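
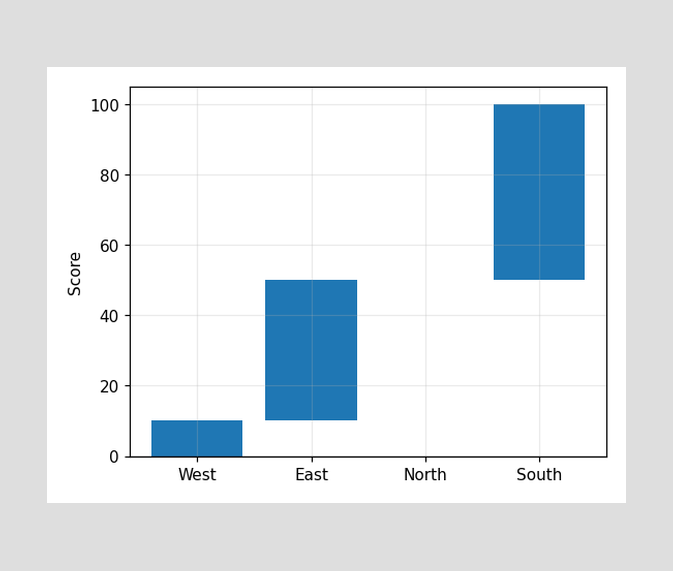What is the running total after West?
10

After West the running total reaches 10.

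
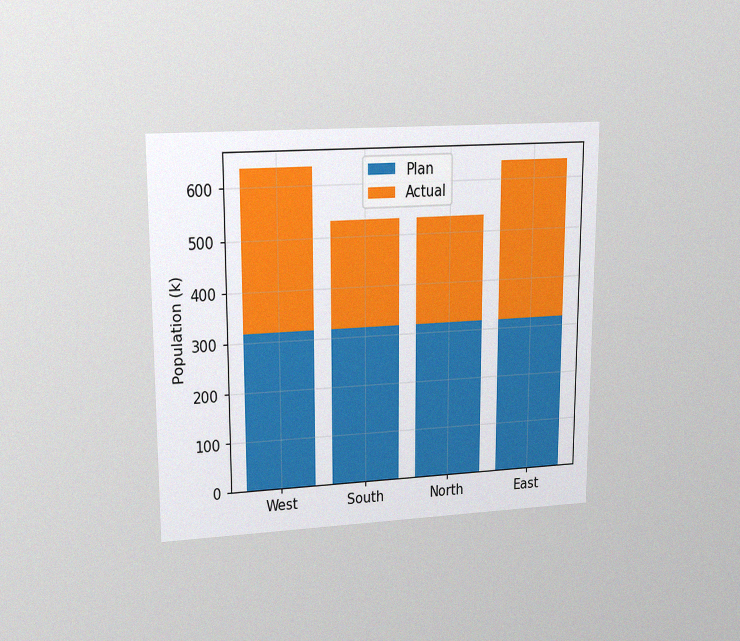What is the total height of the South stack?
The chart is viewed at a slight angle, with some photo noise. The South stack's top reaches 530k on the y-axis.

530k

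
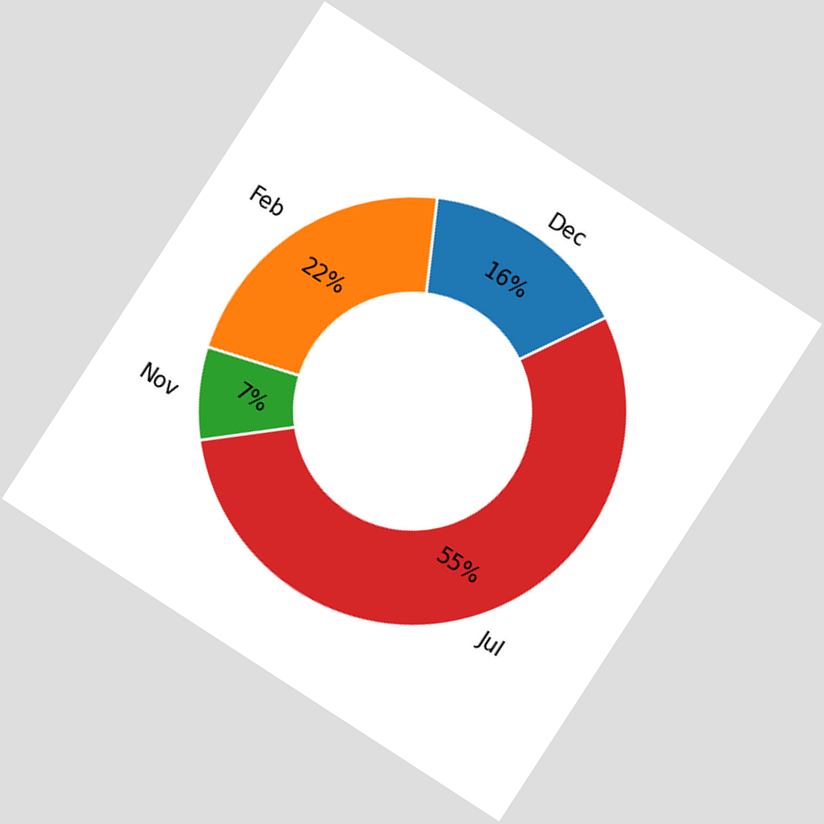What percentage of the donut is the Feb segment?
22%

The chart is tilted about 33° clockwise. The Feb segment takes up 22% of the ring.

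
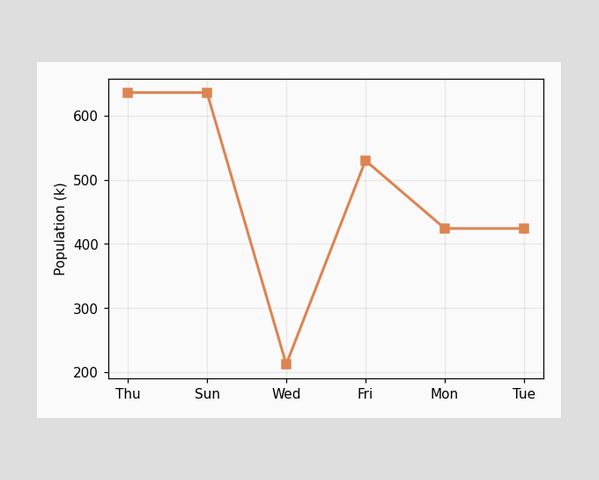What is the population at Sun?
At Sun, the line is at 636k.

636k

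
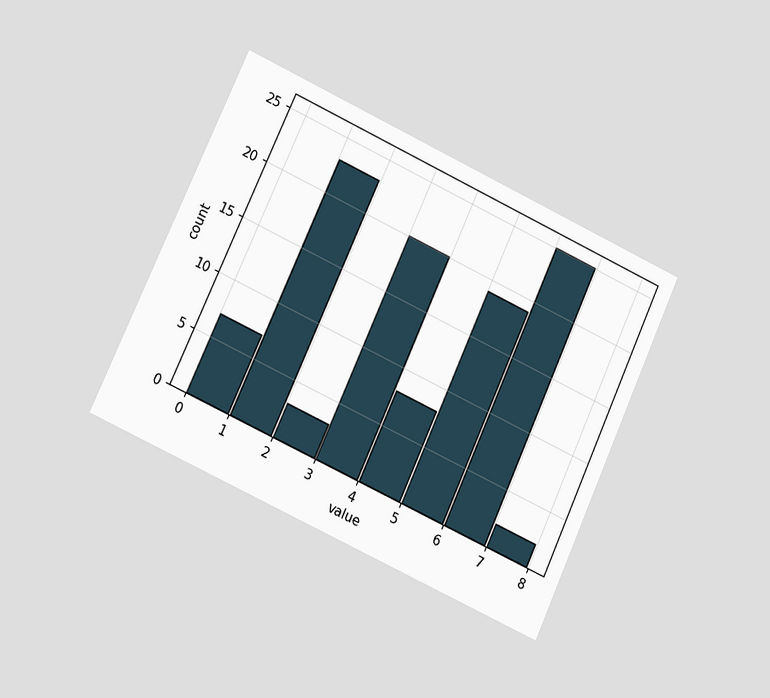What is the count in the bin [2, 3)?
The chart is tilted about 25° clockwise and viewed at a slight angle. The [2, 3) bin has height 3.

3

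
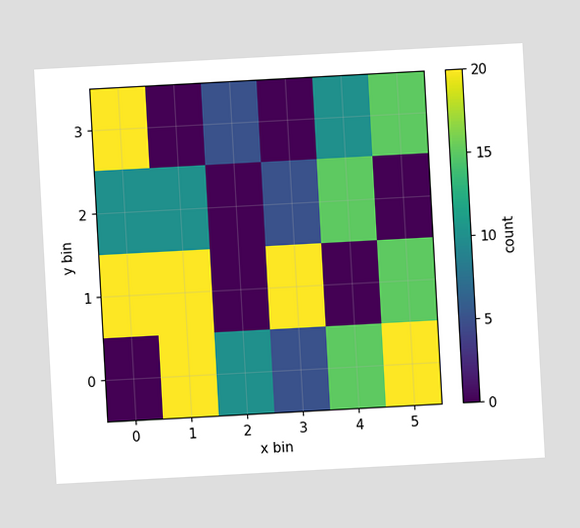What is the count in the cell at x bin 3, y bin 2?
5

The chart is tilted about 3° counter-clockwise. Matching the cell (3, 2) against the colorbar gives 5.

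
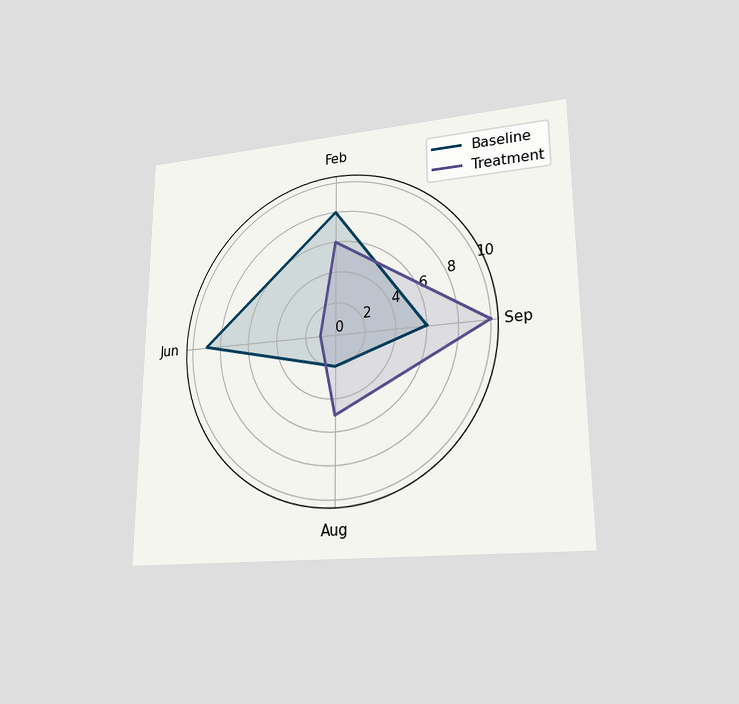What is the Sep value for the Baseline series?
The chart is viewed at a slight angle. On the Sep axis, Baseline reaches 6.

6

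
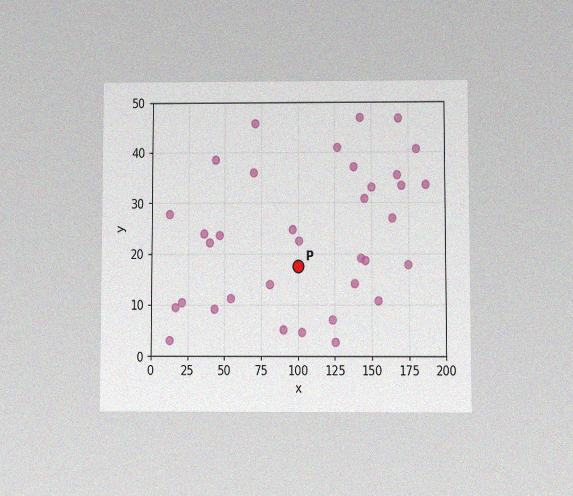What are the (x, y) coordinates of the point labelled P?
(100, 17.5)

The chart is viewed at a slight angle, with some photo noise. Following the gridlines from P to each axis, P sits at (100, 17.5).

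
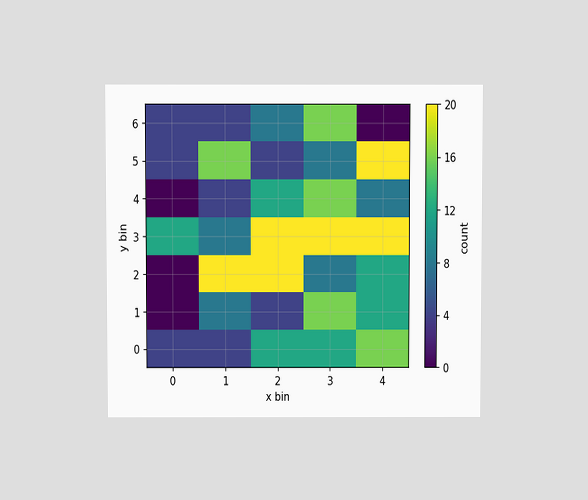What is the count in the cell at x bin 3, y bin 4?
16

The chart is viewed slightly from above. Matching the cell (3, 4) against the colorbar gives 16.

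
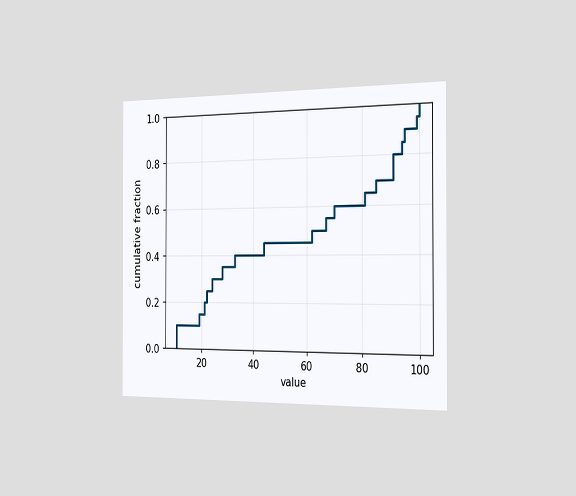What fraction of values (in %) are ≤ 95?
90%

The chart is viewed slightly from the right. At x=95 the ECDF step is at 90%.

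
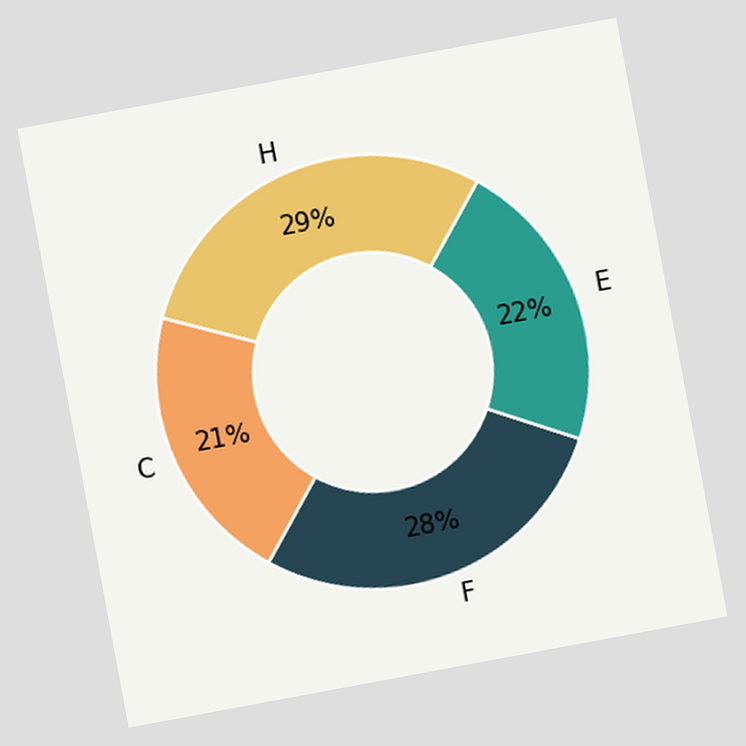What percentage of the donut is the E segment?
22%

The chart is tilted about 11° counter-clockwise. The E segment takes up 22% of the ring.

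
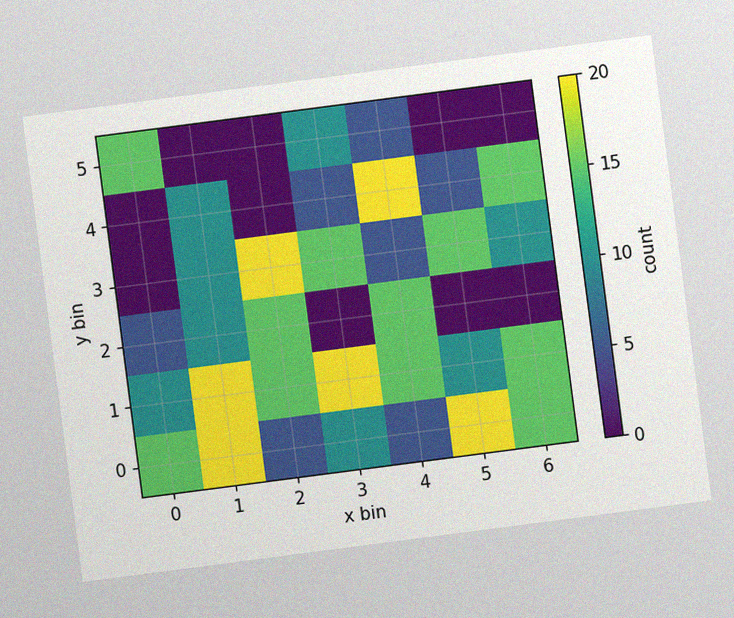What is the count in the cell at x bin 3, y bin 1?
20

The chart is tilted about 7° counter-clockwise, with some photo noise. Matching the cell (3, 1) against the colorbar gives 20.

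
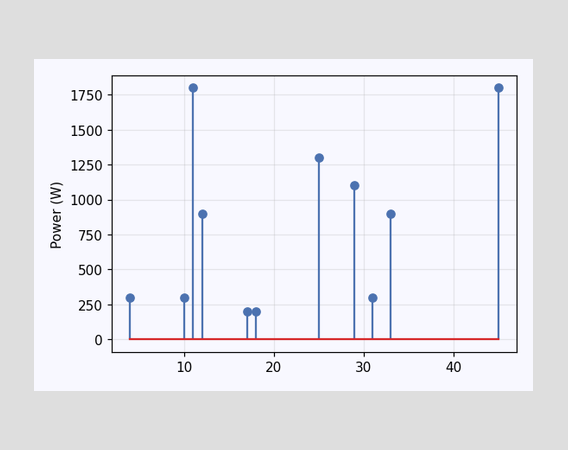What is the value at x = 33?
The stem at x=33 reaches 900W.

900W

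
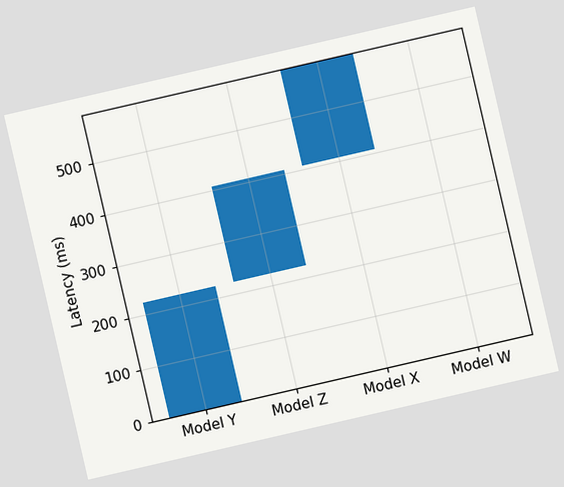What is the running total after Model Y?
The chart is tilted about 13° counter-clockwise. After Model Y the running total reaches 222ms.

222ms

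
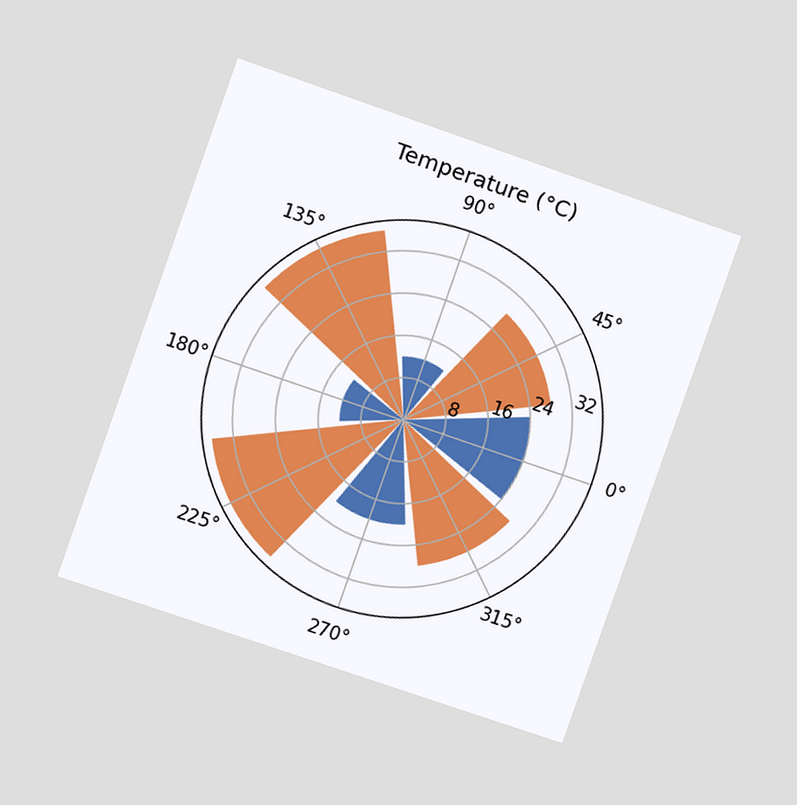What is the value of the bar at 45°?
28°C

The chart is tilted about 19° clockwise and viewed at a slight angle. The bar at 45° reaches 28°C on the radial axis.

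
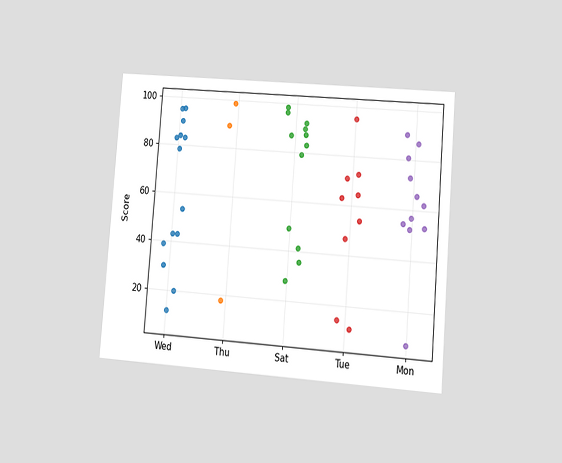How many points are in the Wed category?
The chart is tilted about 4° clockwise and viewed at a slight angle. Counting the markers in the Wed column gives 14.

14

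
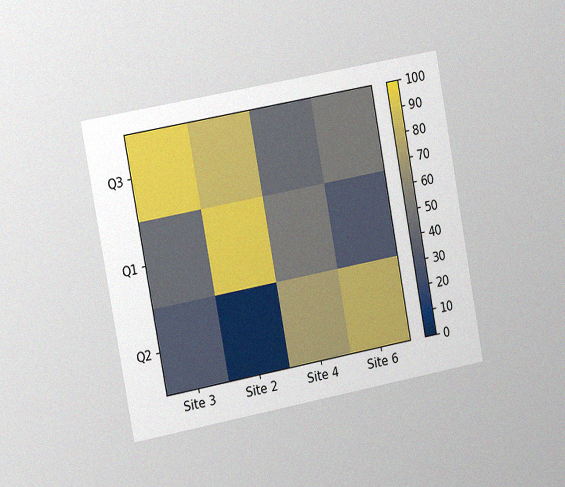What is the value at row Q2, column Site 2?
The chart is tilted about 10° counter-clockwise and viewed at a slight angle, with some photo noise. Matching cell (Q2, Site 2) against the colorbar gives 0.

0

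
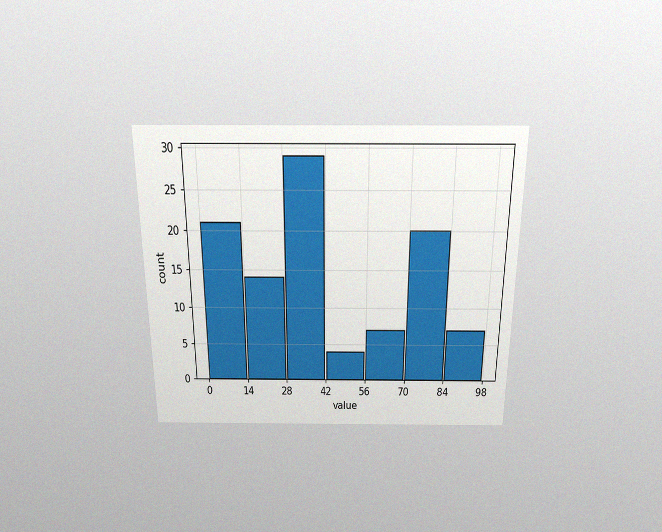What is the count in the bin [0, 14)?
21

The chart is viewed slightly from above, with some photo noise. The [0, 14) bin has height 21.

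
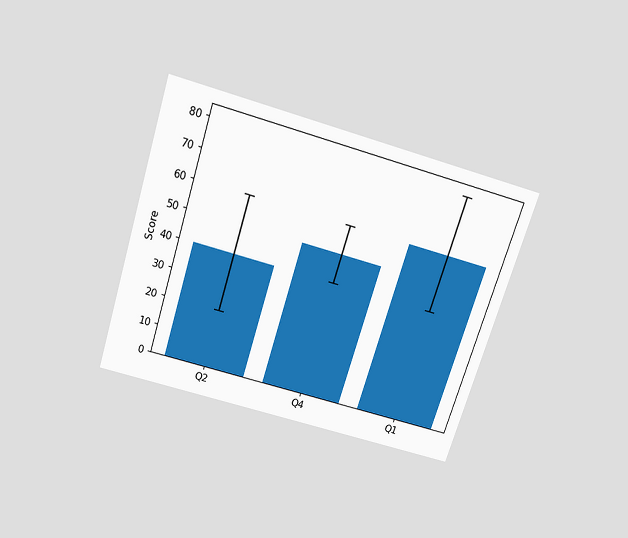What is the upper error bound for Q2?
60

The chart is tilted about 17° clockwise and viewed slightly from above. The Q2 bar's upper whisker reaches 60.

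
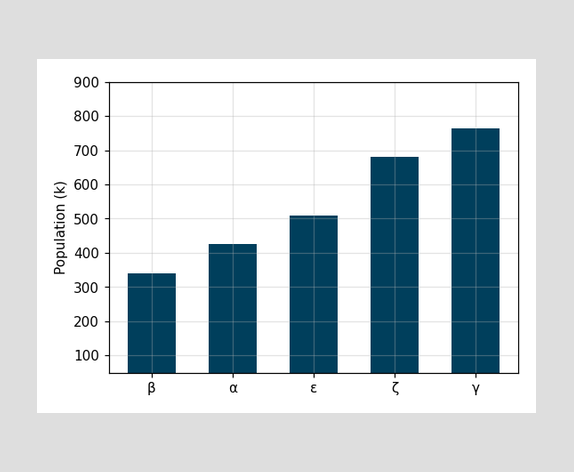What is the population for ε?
510k

Reading along the chart's y-axis, the ε bar reaches 510k.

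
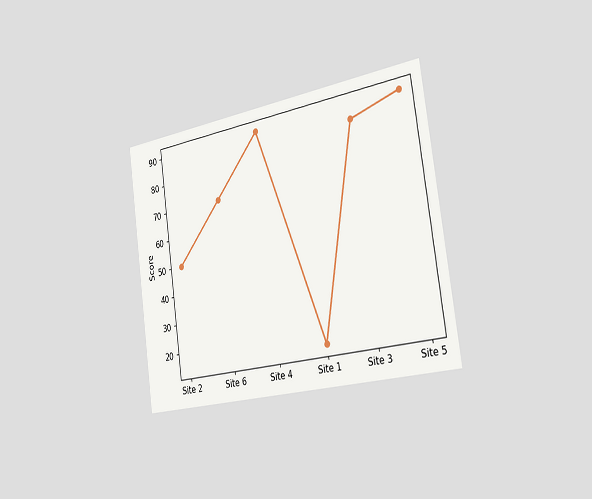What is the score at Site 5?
The chart is tilted about 8° counter-clockwise and viewed slightly from the right. At Site 5, the line is at 90.

90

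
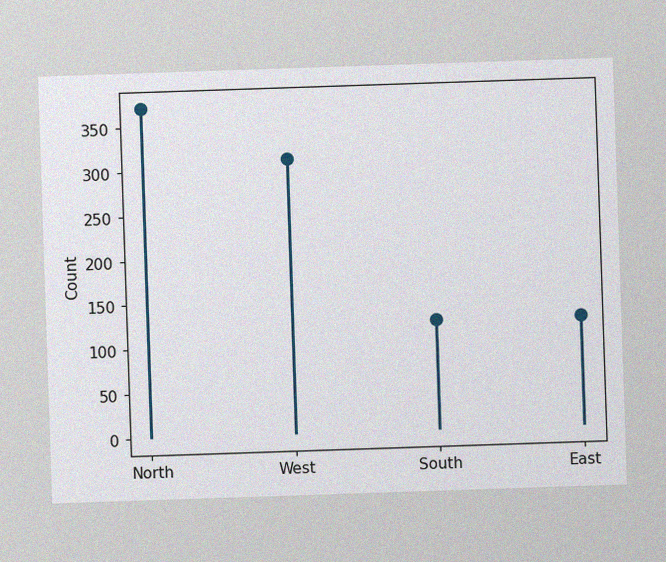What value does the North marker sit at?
The image has some photo noise and uneven lighting. The North marker sits at 372.

372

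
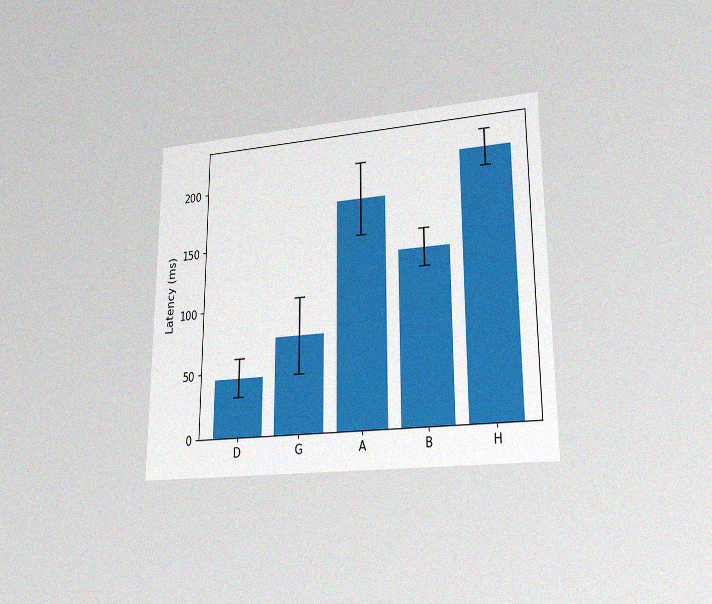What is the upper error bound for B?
The chart is viewed at a slight angle, with some photo noise. The B bar's upper whisker reaches 150ms.

150ms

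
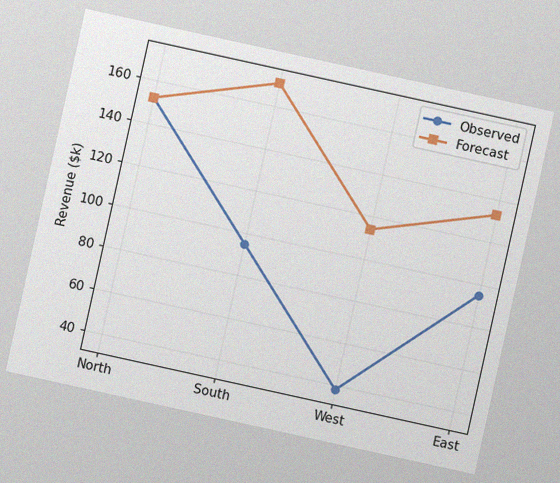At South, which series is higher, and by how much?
Forecast, by $76k

The chart is tilted about 12° clockwise, with some photo noise. At South, Forecast sits above the other line by $76k.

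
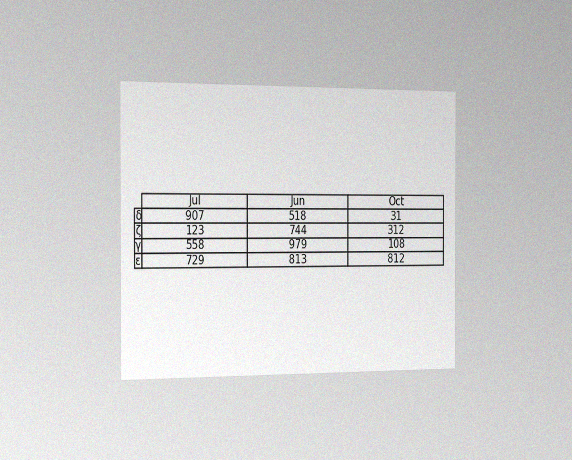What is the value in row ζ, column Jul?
The chart is viewed slightly from the left, with some photo noise. The (ζ, Jul) cell reads 123.

123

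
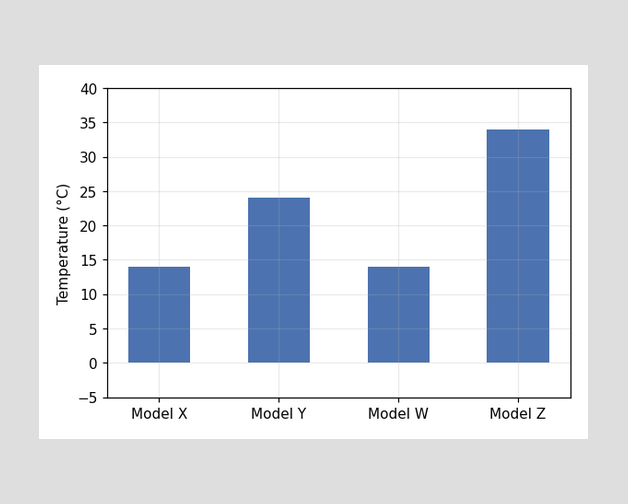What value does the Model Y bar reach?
24°C

Reading along the chart's y-axis, the Model Y bar reaches 24°C.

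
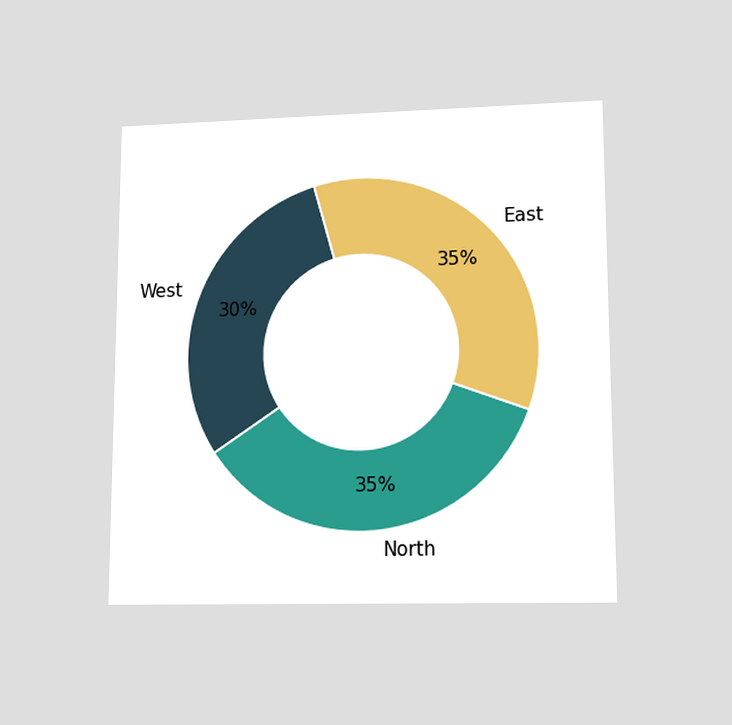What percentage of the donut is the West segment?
30%

The chart is viewed at a slight angle. The West segment takes up 30% of the ring.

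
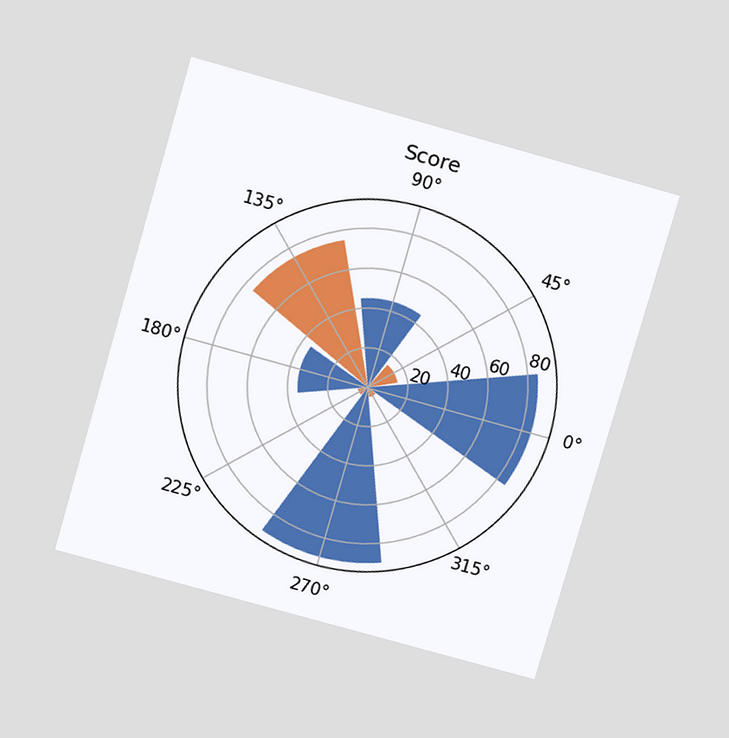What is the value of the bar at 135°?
The chart is tilted about 16° clockwise and viewed slightly from above. The bar at 135° reaches 75 on the radial axis.

75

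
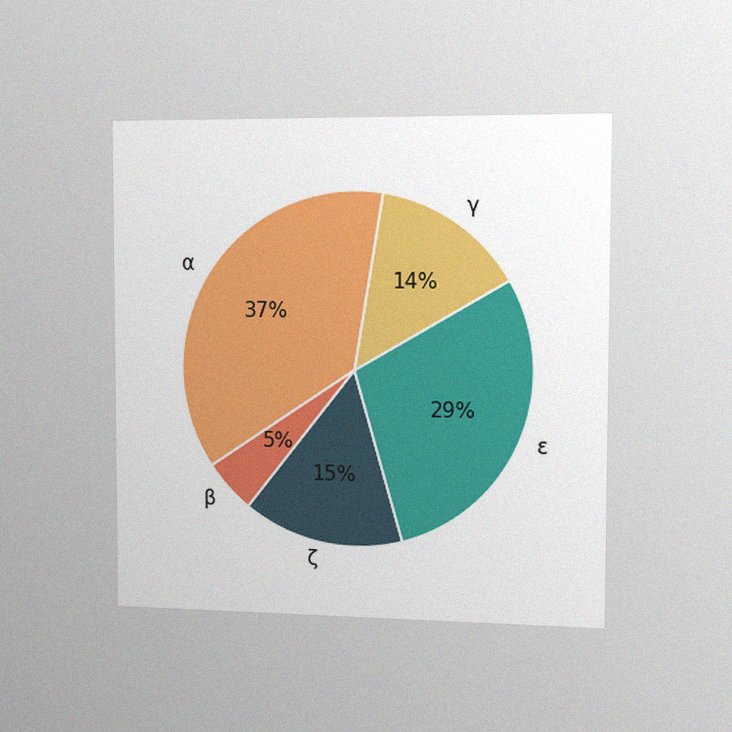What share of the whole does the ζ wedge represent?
15%

The chart is viewed slightly from the right, with some photo noise. The ζ slice takes up 15% of the pie.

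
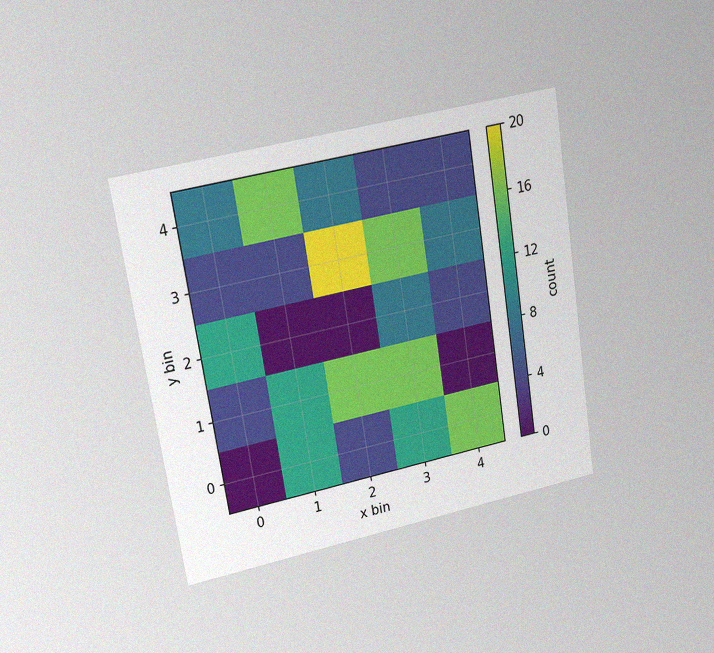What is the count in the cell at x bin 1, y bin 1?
The chart is tilted about 9° counter-clockwise and viewed at a slight angle, with some photo noise. Matching the cell (1, 1) against the colorbar gives 12.

12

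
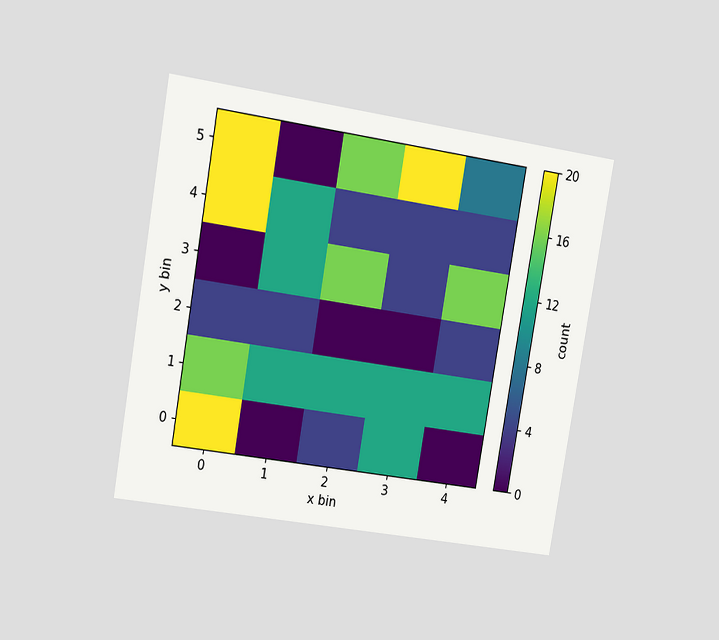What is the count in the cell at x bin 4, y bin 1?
The chart is tilted about 10° clockwise and viewed slightly from the left. Matching the cell (4, 1) against the colorbar gives 12.

12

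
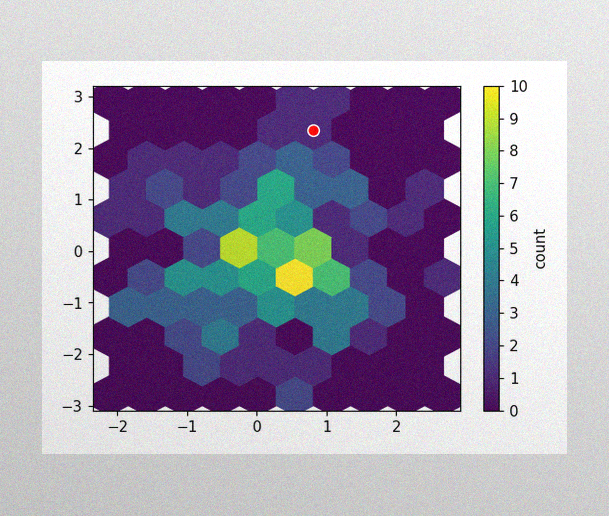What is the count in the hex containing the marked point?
The image has some photo noise and uneven lighting. The marked hex reads 1 on the colorbar.

1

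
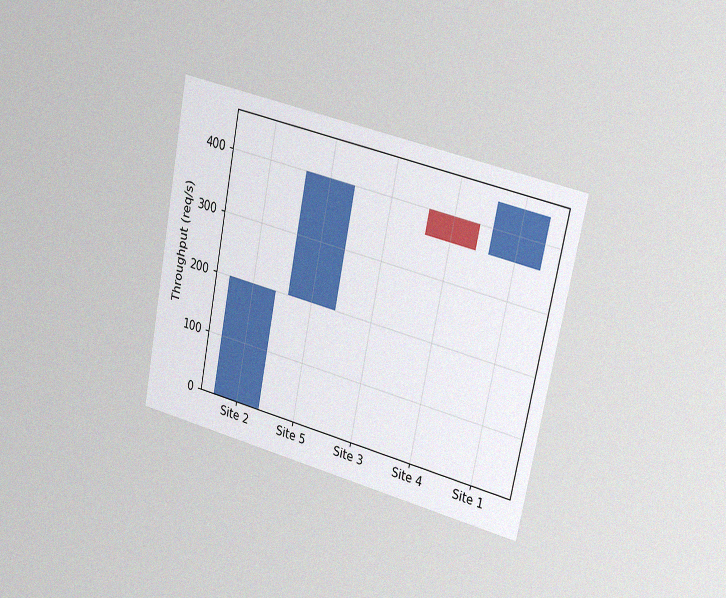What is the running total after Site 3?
The chart is tilted about 11° clockwise and viewed slightly from the right, with some photo noise. After Site 3 the running total reaches 400req/s.

400req/s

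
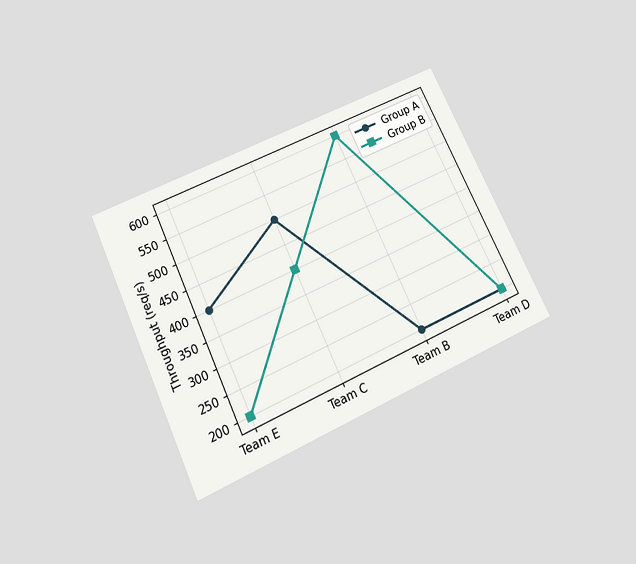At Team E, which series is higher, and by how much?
Group A, by 200req/s

The chart is tilted about 25° counter-clockwise and viewed slightly from below. At Team E, Group A sits above the other line by 200req/s.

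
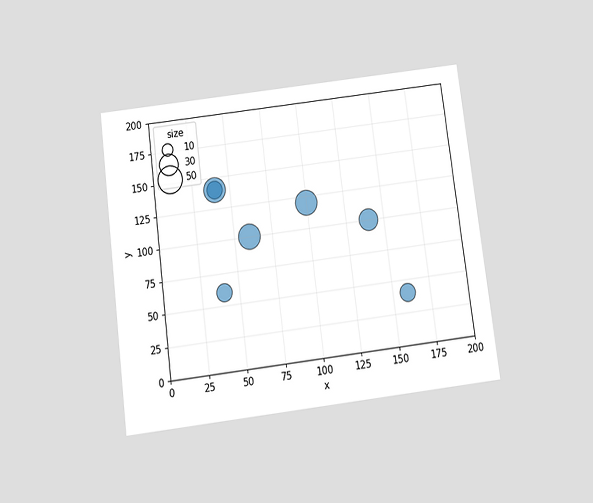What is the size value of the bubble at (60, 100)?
The chart is tilted about 7° counter-clockwise and viewed slightly from below. Matching the bubble at (60, 100) against the size legend gives 40.

40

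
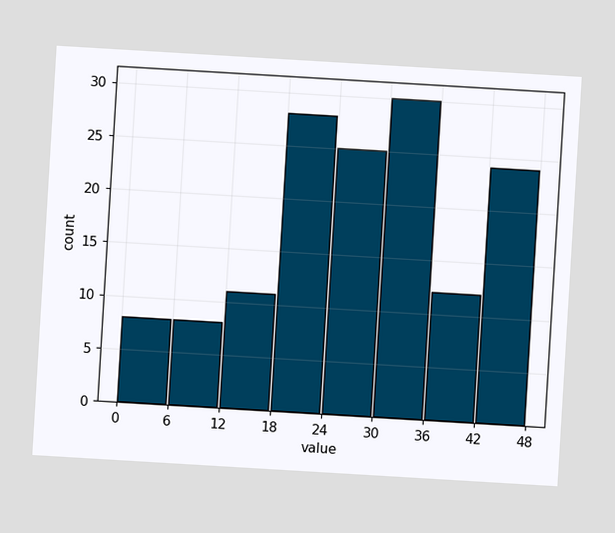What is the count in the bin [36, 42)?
12

The chart is tilted about 3° clockwise. The [36, 42) bin has height 12.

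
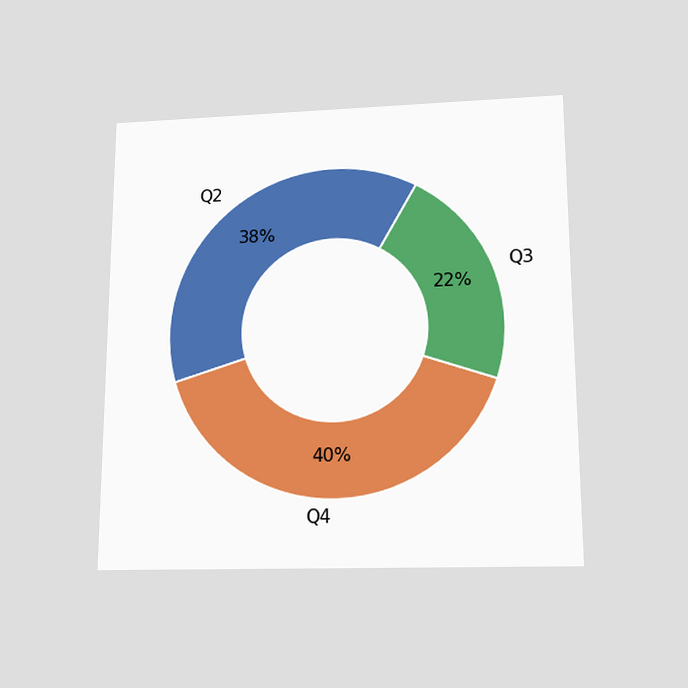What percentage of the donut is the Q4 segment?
The chart is viewed slightly from below. The Q4 segment takes up 40% of the ring.

40%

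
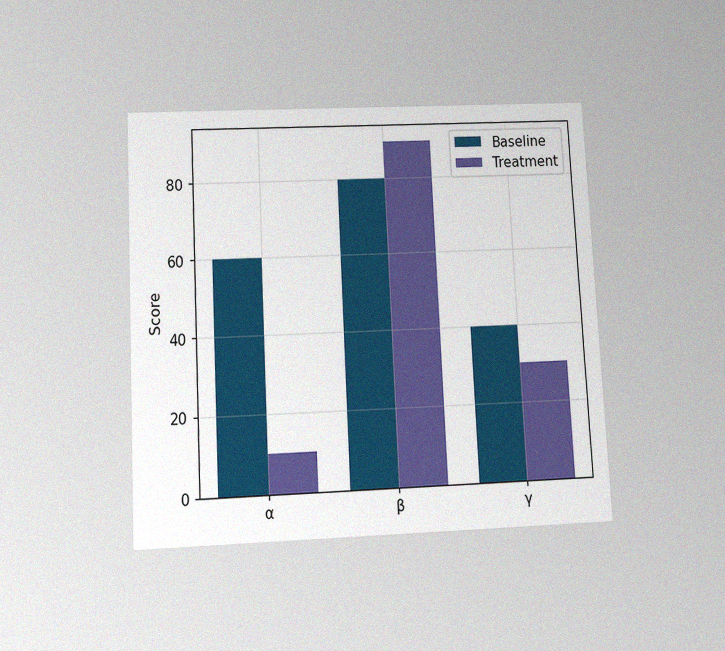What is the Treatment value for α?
10

The chart is tilted about 3° counter-clockwise and viewed slightly from below, with some photo noise. The Treatment bar at α reaches 10 on the y-axis.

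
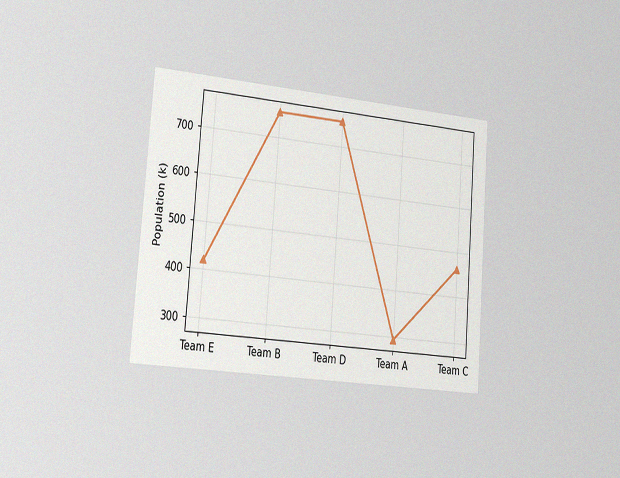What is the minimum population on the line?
294k

The chart is tilted about 5° clockwise and viewed slightly from the left, with some photo noise. The lowest point is at Team A, and reading across to the y-axis gives 294k.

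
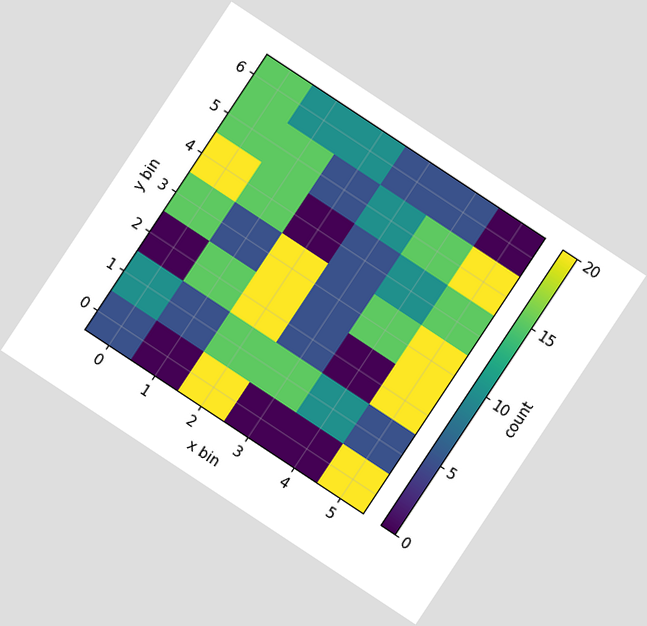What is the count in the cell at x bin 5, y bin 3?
The chart is tilted about 33° clockwise. Matching the cell (5, 3) against the colorbar gives 20.

20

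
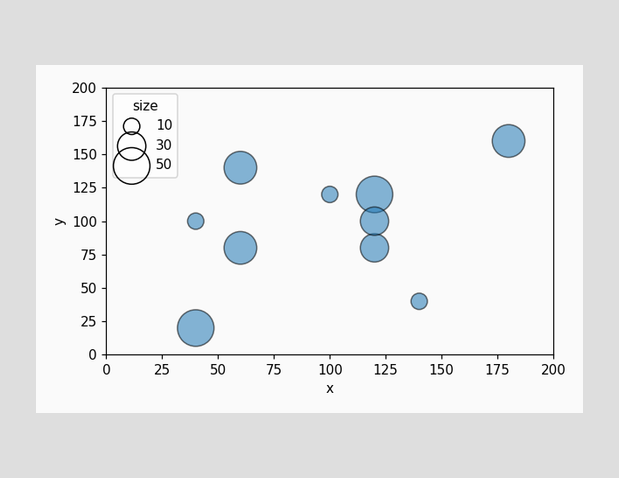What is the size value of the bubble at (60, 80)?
Matching the bubble at (60, 80) against the size legend gives 40.

40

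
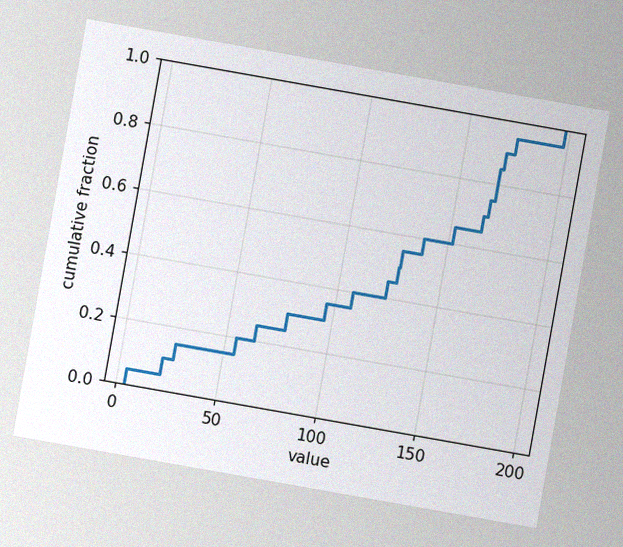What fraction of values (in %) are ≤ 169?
85%

The chart is tilted about 10° clockwise, with some photo noise. At x=169 the ECDF step is at 85%.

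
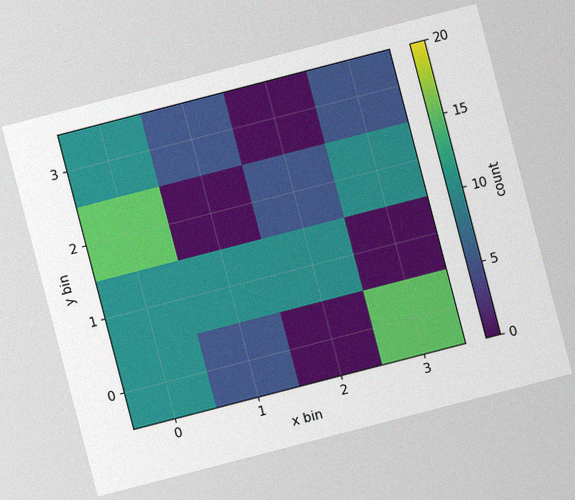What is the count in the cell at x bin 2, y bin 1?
10

The chart is tilted about 15° counter-clockwise, with some photo noise. Matching the cell (2, 1) against the colorbar gives 10.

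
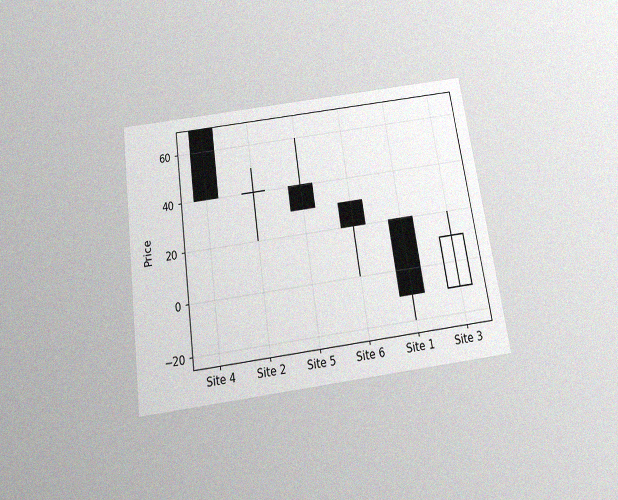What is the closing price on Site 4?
The chart is tilted about 8° counter-clockwise and viewed slightly from below, with some photo noise. The Site 4 candle closes at 40.

40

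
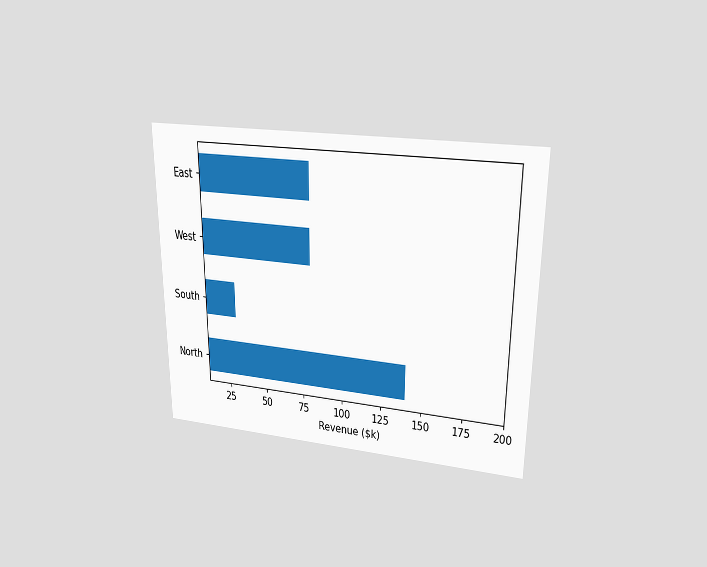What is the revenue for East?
$80k

The chart is viewed slightly from above. Reading along the chart's x-axis, the East bar reaches $80k.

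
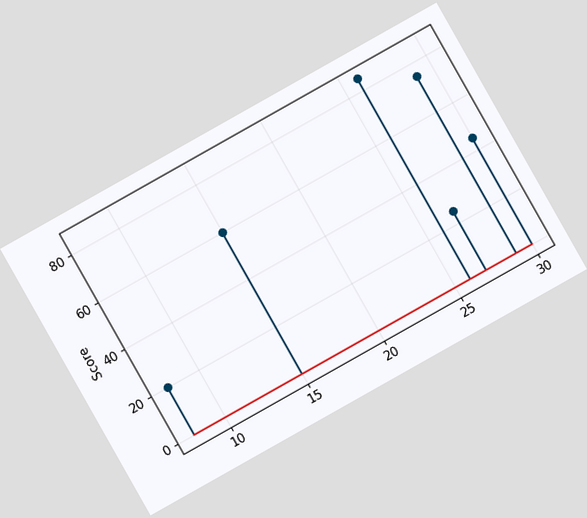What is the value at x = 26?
The chart is tilted about 29° counter-clockwise. The stem at x=26 reaches 85.

85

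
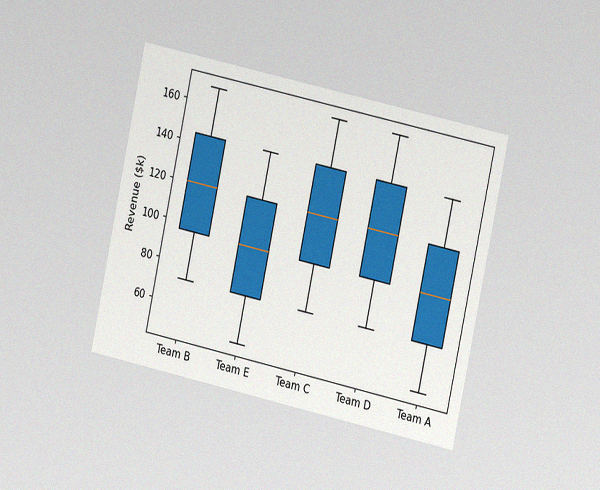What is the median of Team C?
$120k

The chart is tilted about 12° clockwise and viewed at a slight angle, with some photo noise. The median line in the Team C box sits at $120k.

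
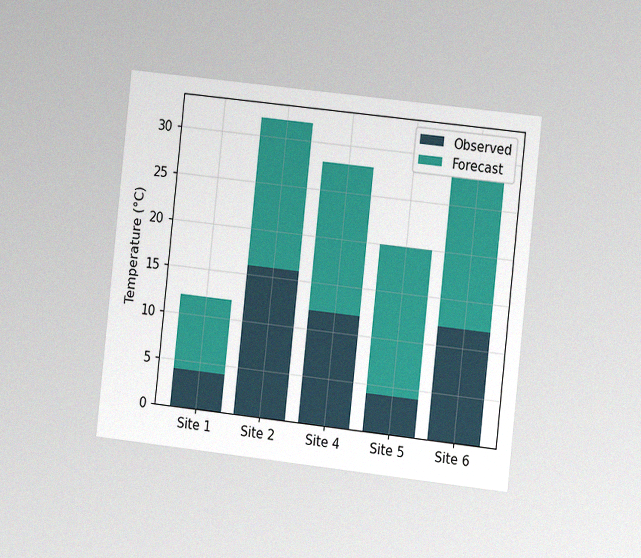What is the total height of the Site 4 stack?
28°C

The chart is tilted about 6° clockwise and viewed slightly from the right, with some photo noise. The Site 4 stack's top reaches 28°C on the y-axis.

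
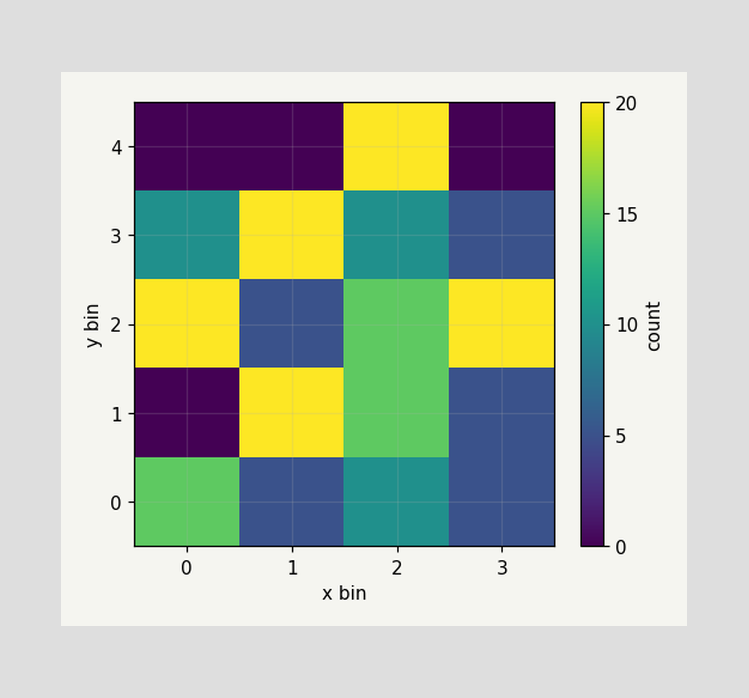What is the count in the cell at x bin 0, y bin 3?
Matching the cell (0, 3) against the colorbar gives 10.

10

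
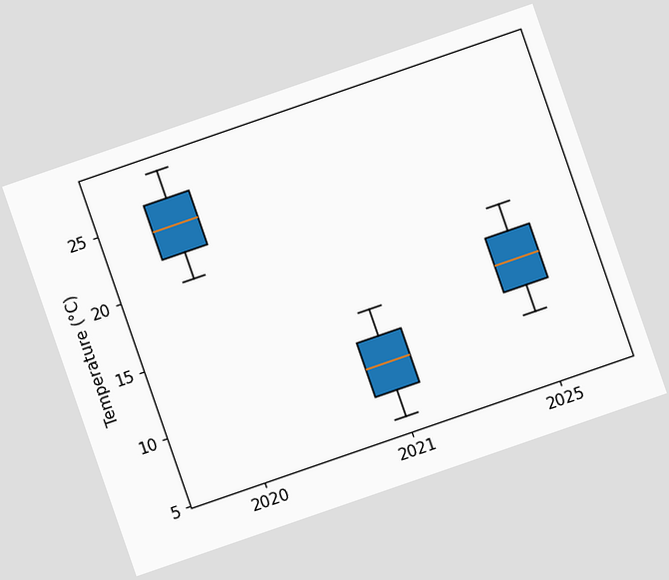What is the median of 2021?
10°C

The chart is tilted about 19° counter-clockwise. The median line in the 2021 box sits at 10°C.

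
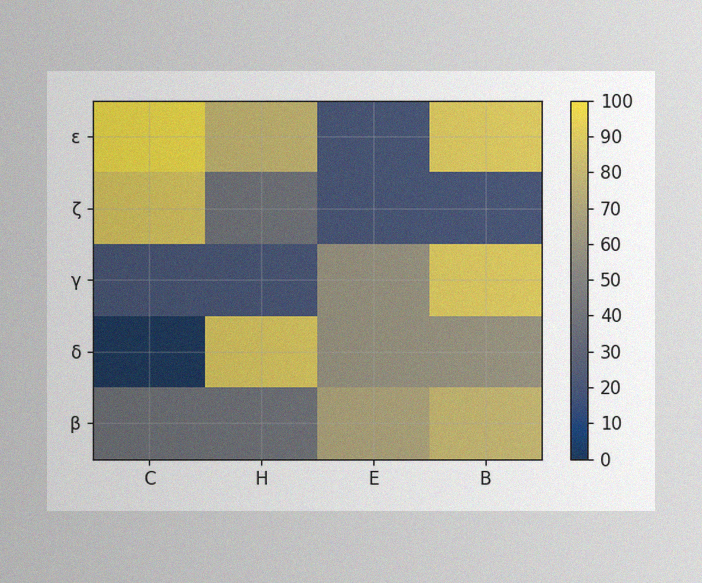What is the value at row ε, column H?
The image has some photo noise and uneven lighting. Matching cell (ε, H) against the colorbar gives 80.

80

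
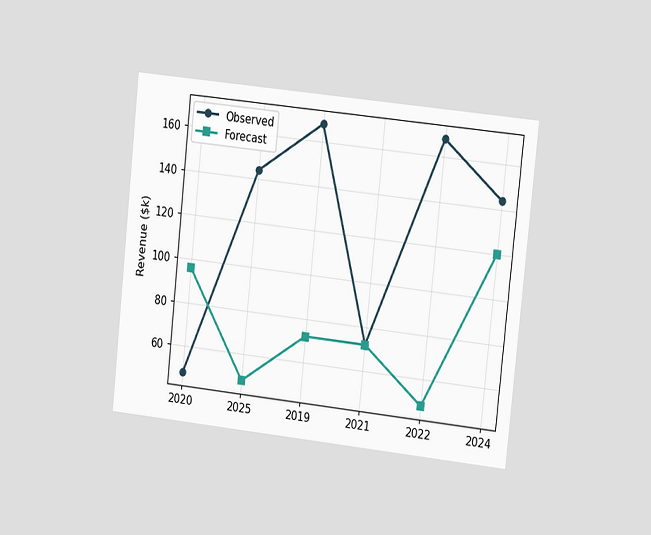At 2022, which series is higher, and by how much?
The chart is tilted about 6° clockwise and viewed slightly from the right. At 2022, Observed sits above the other line by $120k.

Observed, by $120k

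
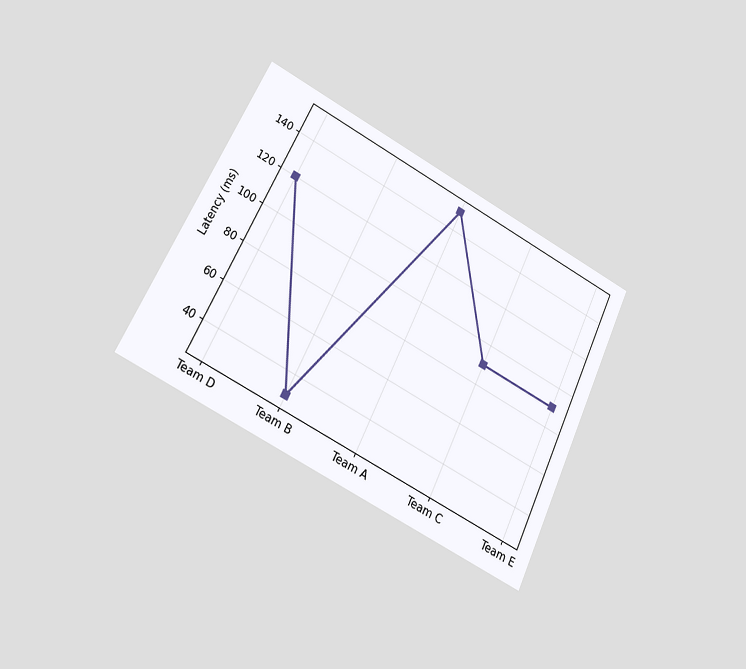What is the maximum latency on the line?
150ms

The chart is tilted about 26° clockwise and viewed at a slight angle. The highest point is at Team A, and reading across to the y-axis gives 150ms.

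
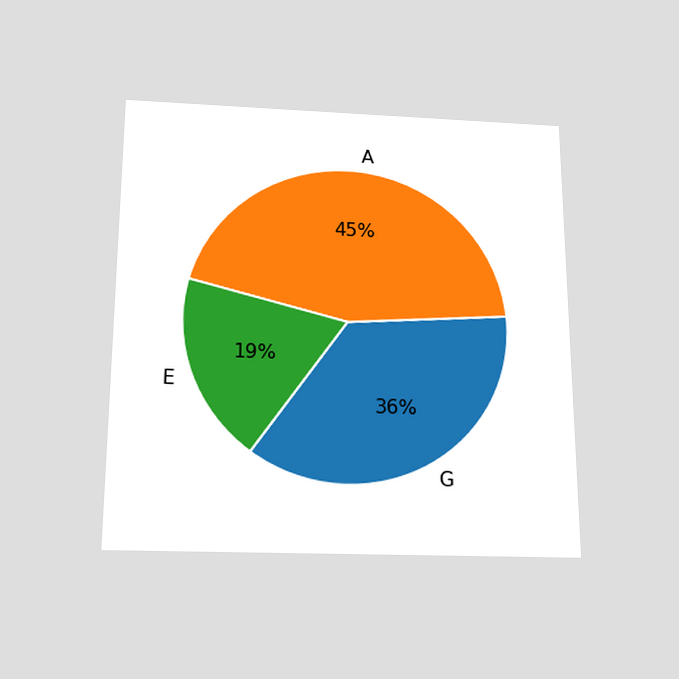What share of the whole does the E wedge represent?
19%

The chart is viewed slightly from below. The E slice takes up 19% of the pie.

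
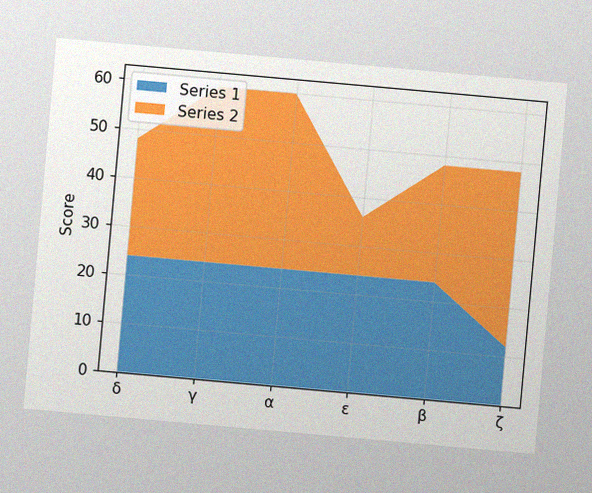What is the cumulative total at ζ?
48

The chart is tilted about 5° clockwise, with some photo noise. The stacked total at ζ reaches 48.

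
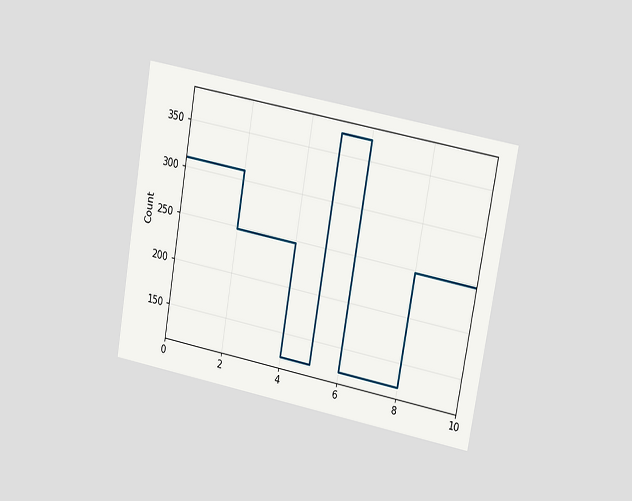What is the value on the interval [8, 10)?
The chart is tilted about 10° clockwise and viewed at a slight angle. On [8, 10) the step sits at 248.

248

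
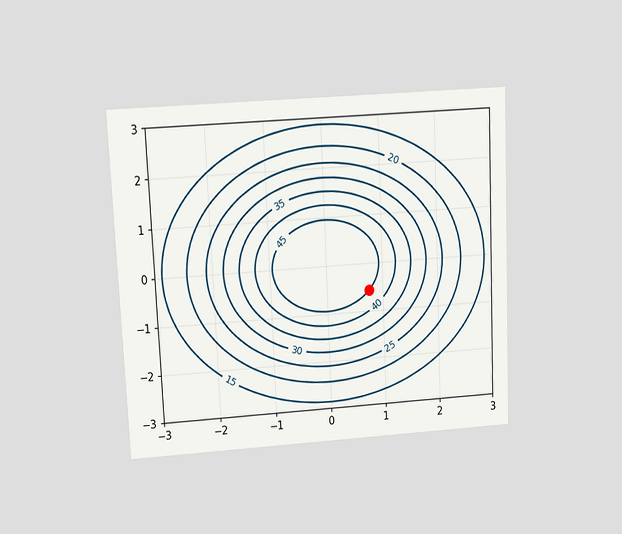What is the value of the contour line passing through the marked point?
45

The chart is tilted about 3° counter-clockwise and viewed slightly from above. The marked point sits on the contour labelled 45.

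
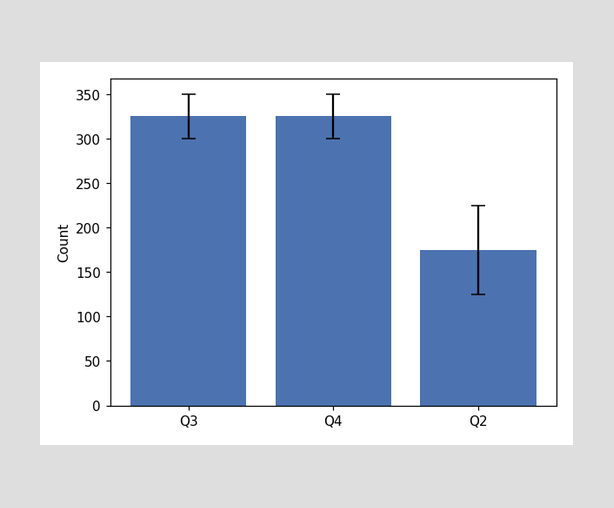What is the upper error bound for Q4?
350

The Q4 bar's upper whisker reaches 350.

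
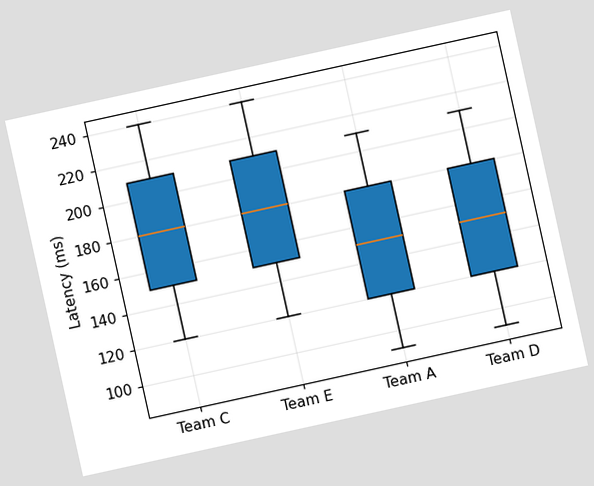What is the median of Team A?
The chart is tilted about 12° counter-clockwise. The median line in the Team A box sits at 150ms.

150ms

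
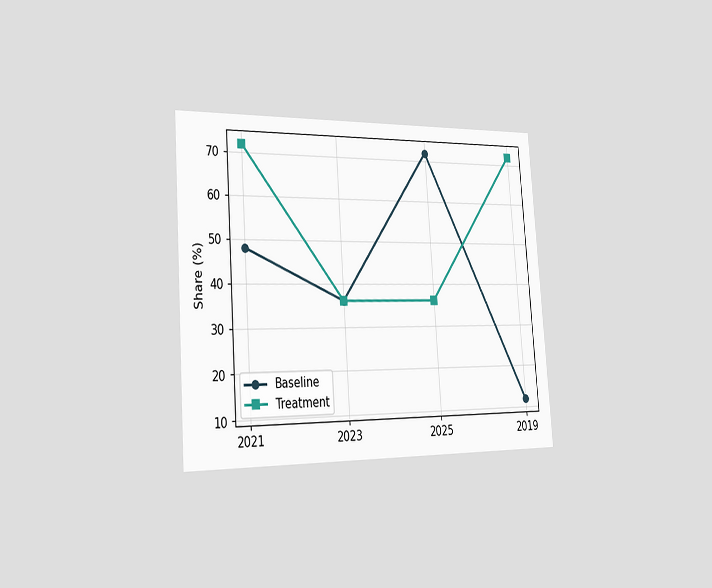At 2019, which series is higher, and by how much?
The chart is tilted about 4° counter-clockwise and viewed slightly from the left. At 2019, Treatment sits above the other line by 60%.

Treatment, by 60%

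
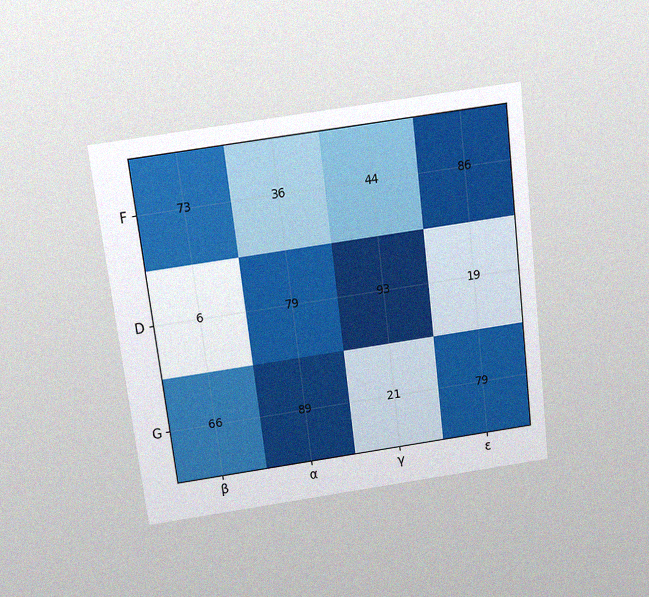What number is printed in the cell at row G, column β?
The chart is tilted about 7° counter-clockwise and viewed slightly from above, with some photo noise. The (G, β) cell reads 66.

66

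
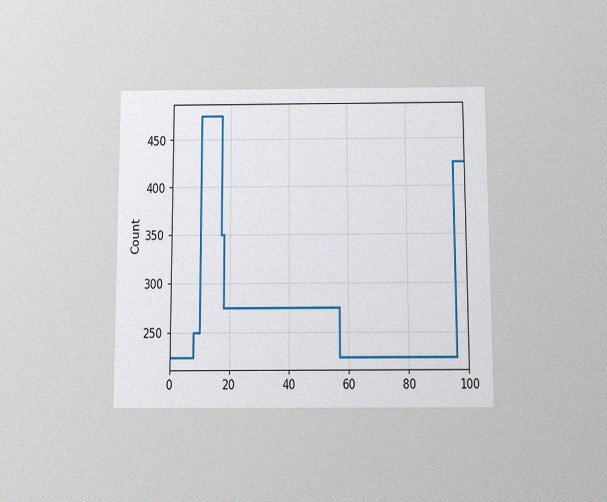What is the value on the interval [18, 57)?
The chart is viewed slightly from below, with some photo noise. On [18, 57) the step sits at 275.

275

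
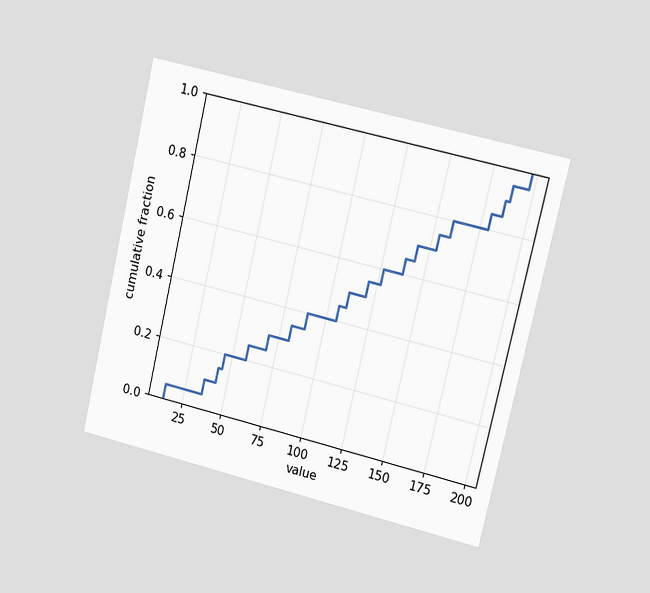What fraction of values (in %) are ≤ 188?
The chart is tilted about 13° clockwise and viewed slightly from the right. At x=188 the ECDF step is at 95%.

95%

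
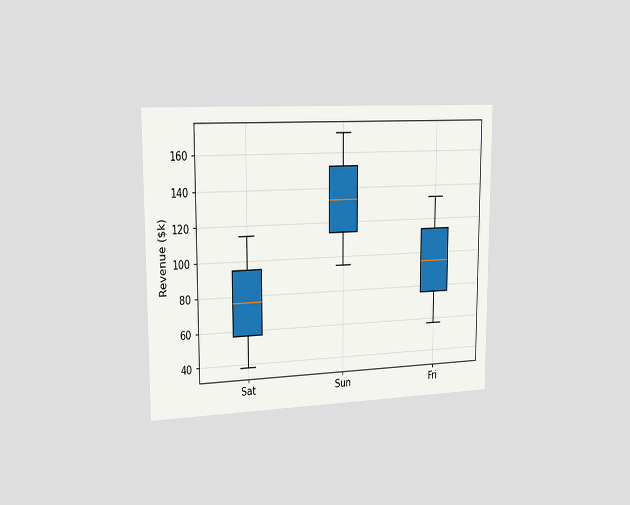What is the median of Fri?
$95k

The chart is viewed slightly from the left. The median line in the Fri box sits at $95k.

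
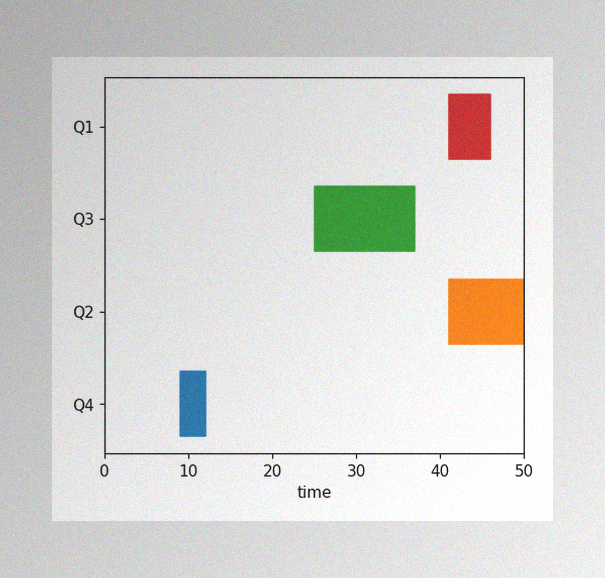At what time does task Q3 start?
25

The image has some photo noise and uneven lighting. The Q3 bar begins at t=25.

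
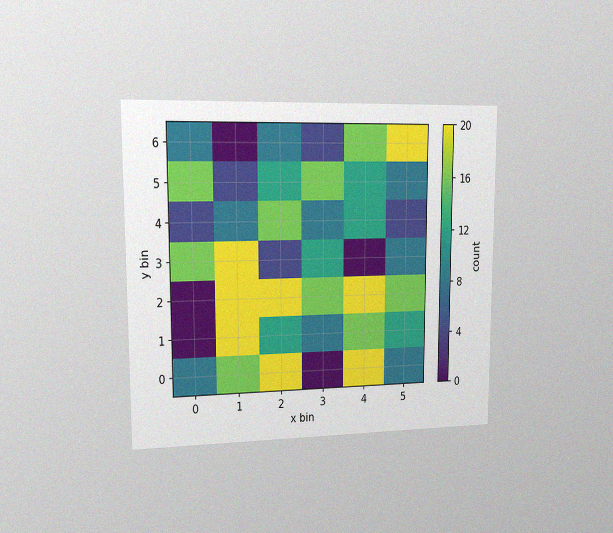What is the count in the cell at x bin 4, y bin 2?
20

The chart is viewed slightly from the left, with some photo noise. Matching the cell (4, 2) against the colorbar gives 20.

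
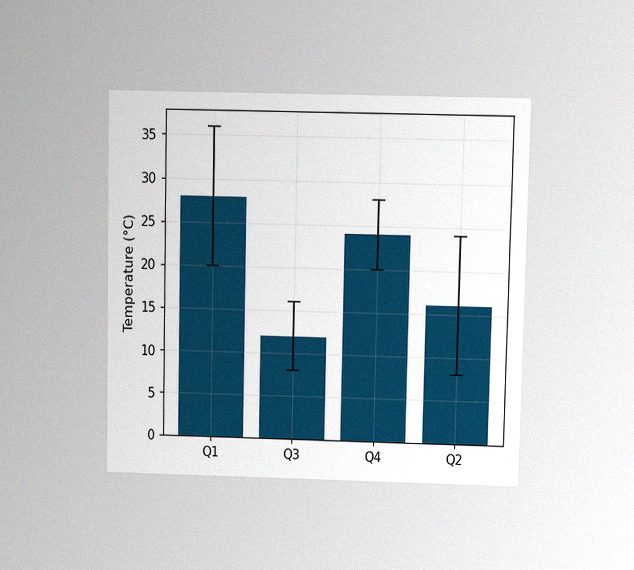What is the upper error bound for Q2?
24°C

The chart is viewed at a slight angle, with some photo noise. The Q2 bar's upper whisker reaches 24°C.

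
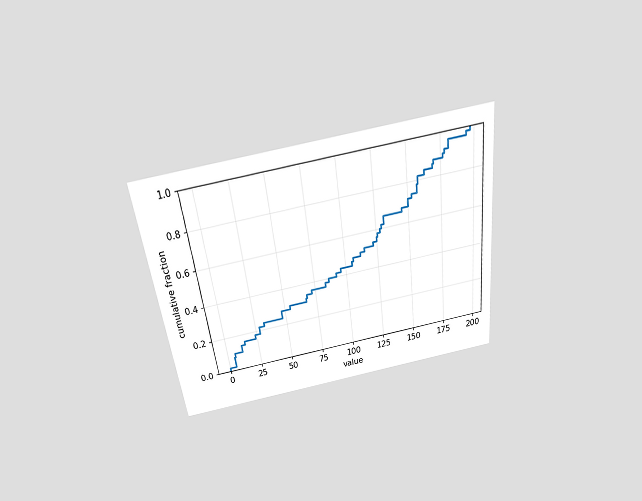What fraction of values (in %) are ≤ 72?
36%

The chart is tilted about 7° counter-clockwise and viewed slightly from above. At x=72 the ECDF step is at 36%.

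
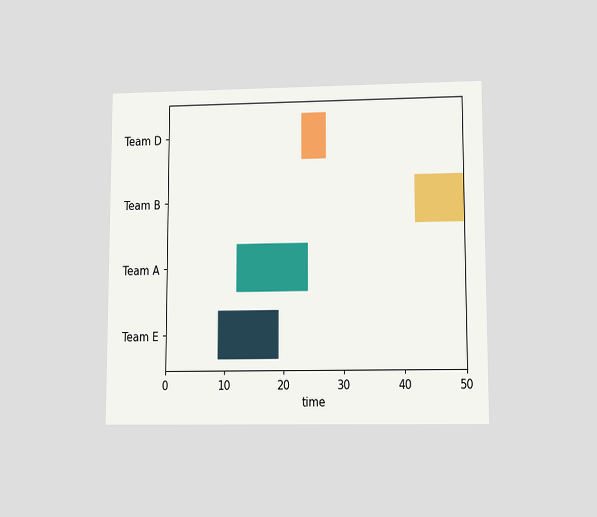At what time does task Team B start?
42

The chart is viewed at a slight angle. The Team B bar begins at t=42.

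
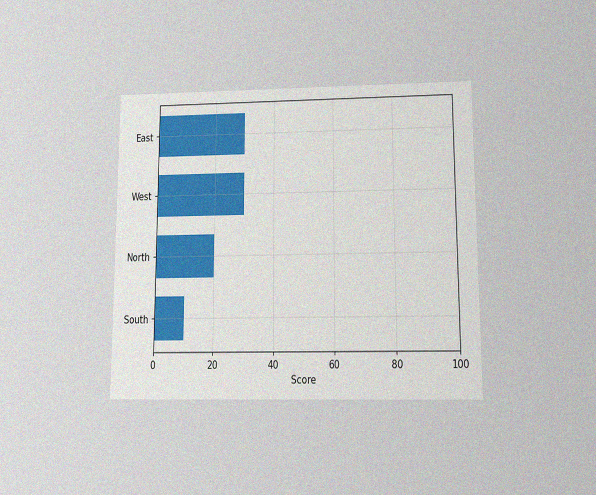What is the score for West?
30

The chart is viewed slightly from below, with some photo noise. Reading along the chart's x-axis, the West bar reaches 30.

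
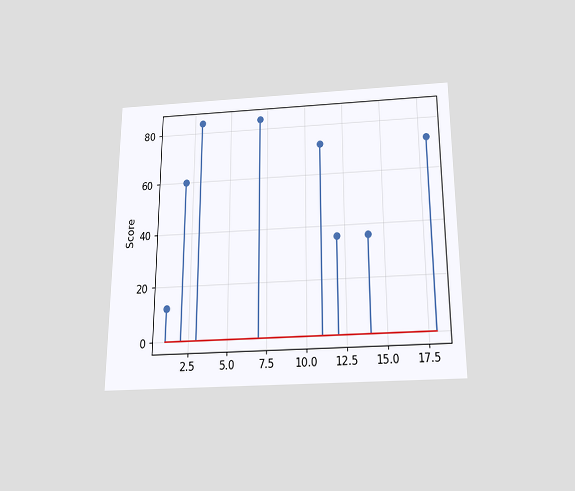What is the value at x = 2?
60

The chart is viewed slightly from below. The stem at x=2 reaches 60.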